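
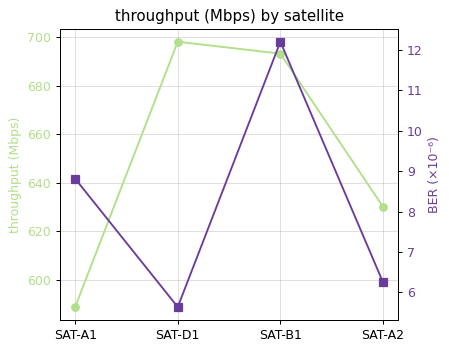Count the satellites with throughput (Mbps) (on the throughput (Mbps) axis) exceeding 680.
2

Above 680: SAT-D1, SAT-B1.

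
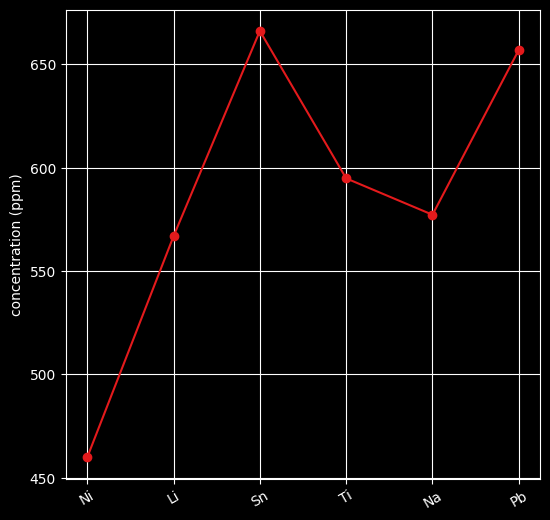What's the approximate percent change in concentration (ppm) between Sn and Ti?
Sn ≈ 660, Ti ≈ 600; (600 − 660) / 660 ≈ -9.1%.

≈ -9.1%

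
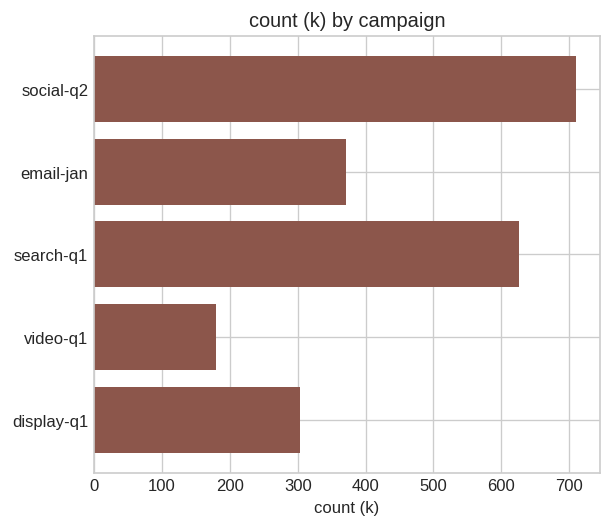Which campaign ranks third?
email-jan

Top 4: social-q2 ≈ 700, search-q1 ≈ 600, email-jan ≈ 400, display-q1 ≈ 300.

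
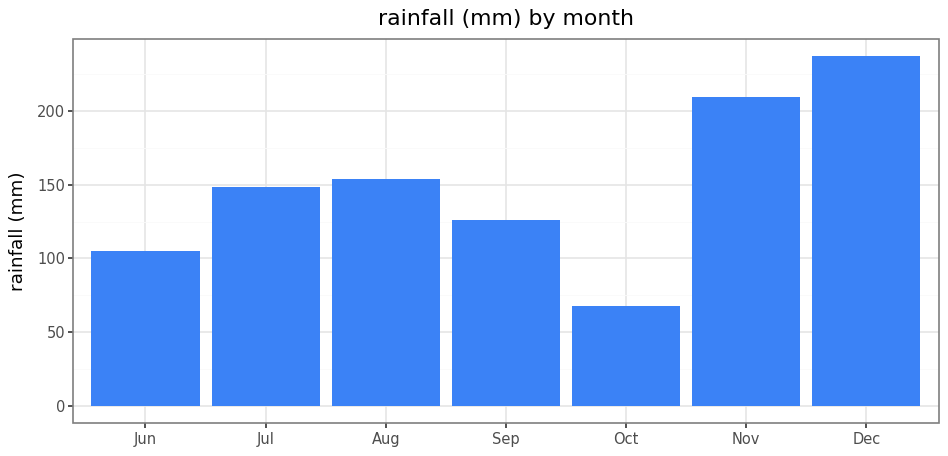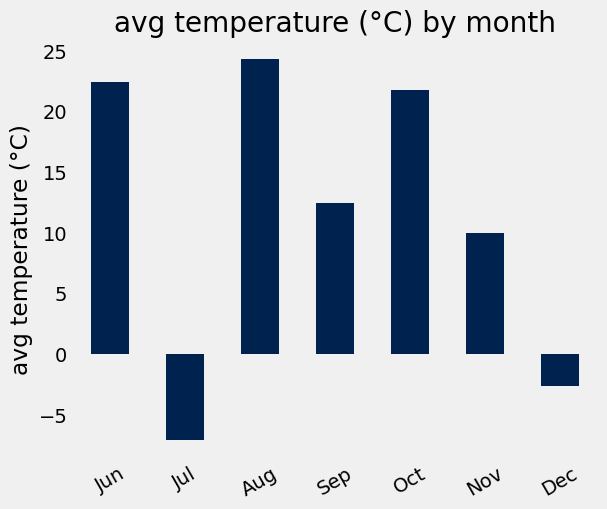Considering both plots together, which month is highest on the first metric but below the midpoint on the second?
Dec

Chart 2 median avg temperature (°C) ≈ 10; below-median months: Jul, Nov, Dec. Among those, Dec has the highest rainfall (mm) (≈ 225).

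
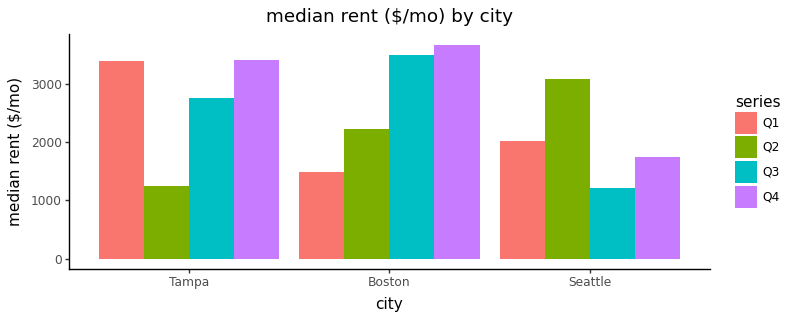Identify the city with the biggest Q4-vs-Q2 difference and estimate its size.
Tampa, ≈ 2500 $/mo

Tampa: Q4 ≈ 3500, Q2 ≈ 1000 → gap ≈ 2500. Next-largest (Boston) is only ≈ 1500.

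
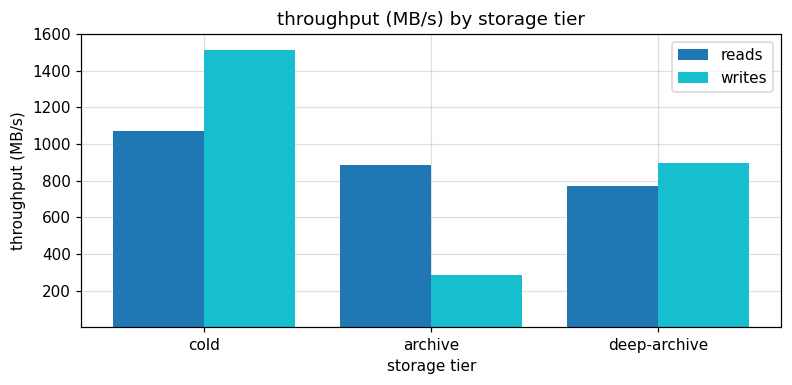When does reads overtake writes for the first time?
archive

cold: reads ≈ 1000 vs writes ≈ 1600 (not yet); archive: reads ≈ 800 vs writes ≈ 200 (first crossover).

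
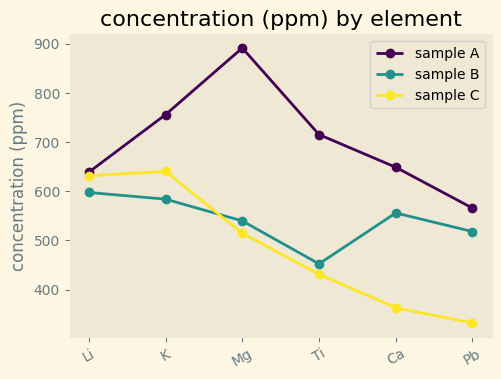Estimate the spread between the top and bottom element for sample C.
≈ 300

Max K ≈ 650, min Pb ≈ 350; range ≈ 300.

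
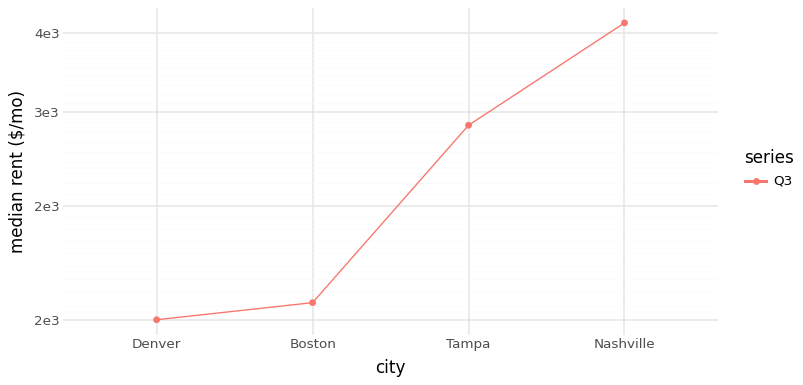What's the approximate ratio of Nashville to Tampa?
Nashville ≈ 3600, Tampa ≈ 3000; 3600/3000 ≈ 1.2.

≈ 1.2×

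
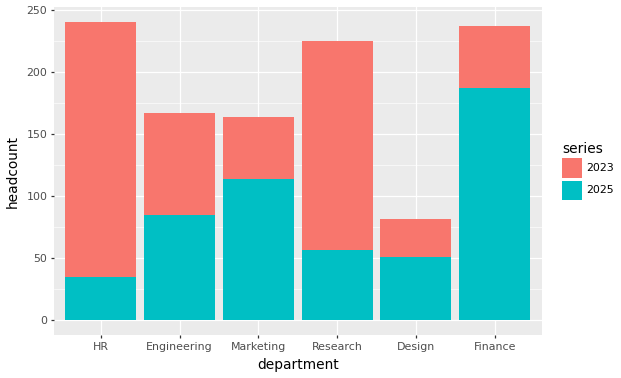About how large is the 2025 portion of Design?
≈ 60

2025 top ≈ 60, bottom ≈ 0; segment ≈ 60.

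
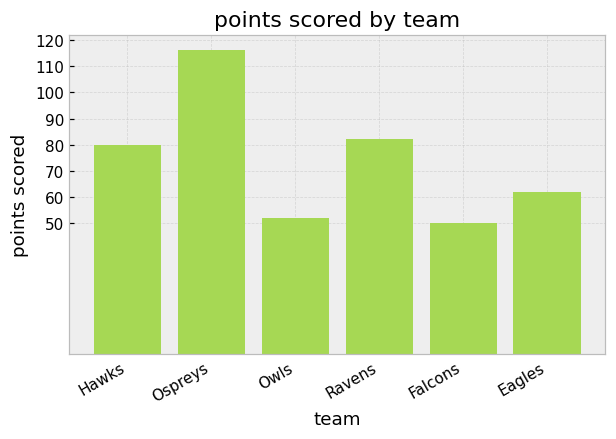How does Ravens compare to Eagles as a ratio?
Ravens ≈ 80, Eagles ≈ 60; 80/60 ≈ 1.33.

≈ 1.33×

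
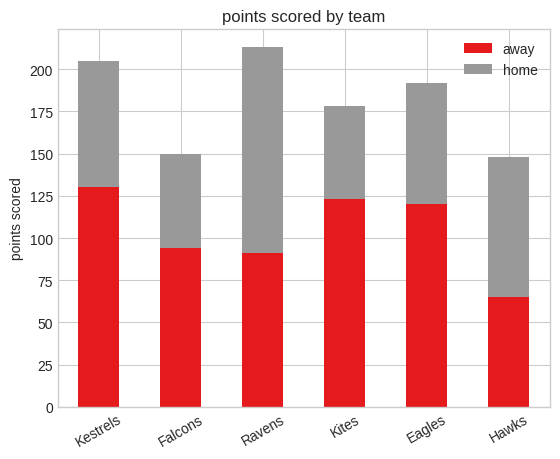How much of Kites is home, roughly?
home top ≈ 180, bottom ≈ 120; segment ≈ 60.

≈ 60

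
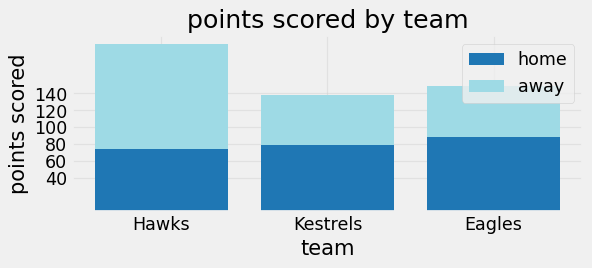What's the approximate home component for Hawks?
home top ≈ 80, bottom ≈ 0; segment ≈ 80.

≈ 80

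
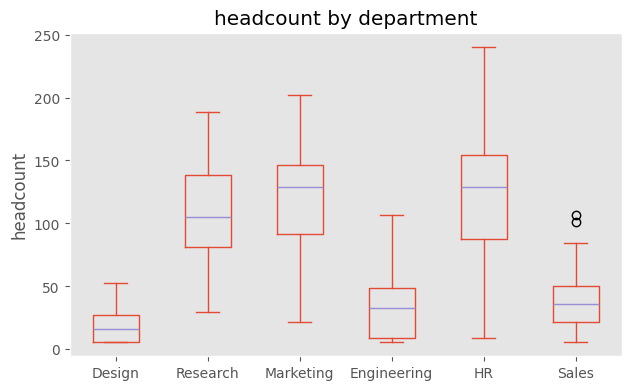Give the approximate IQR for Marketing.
≈ 60

Q3 ≈ 150, Q1 ≈ 90; IQR ≈ 60.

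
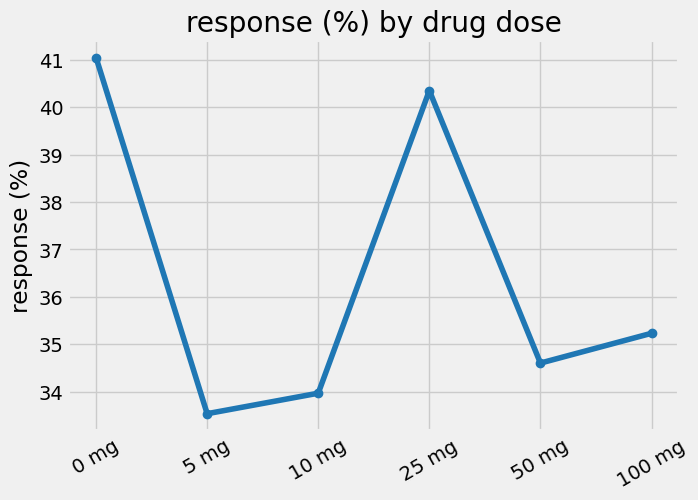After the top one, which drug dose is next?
Top 3: 0 mg ≈ 41, 25 mg ≈ 40, 100 mg ≈ 35.

25 mg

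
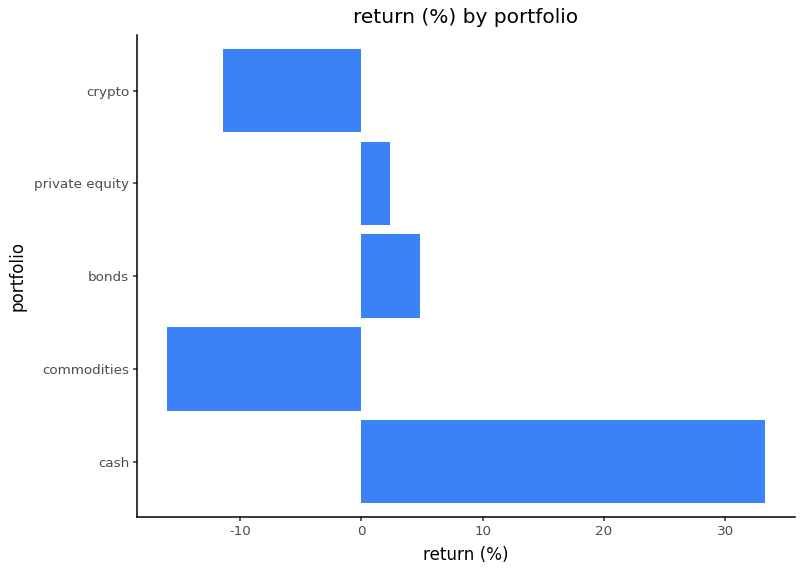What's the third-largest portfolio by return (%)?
Top 4: cash ≈ 35, bonds ≈ 5, private equity ≈ 0, crypto ≈ -10.

private equity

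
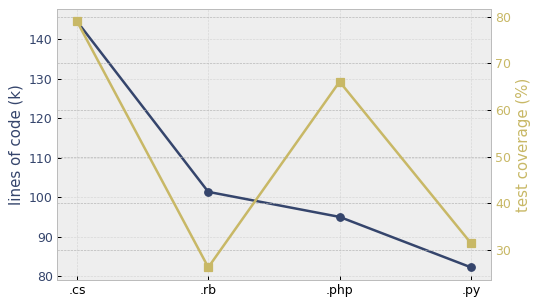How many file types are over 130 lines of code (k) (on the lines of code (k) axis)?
1

Above 130: .cs.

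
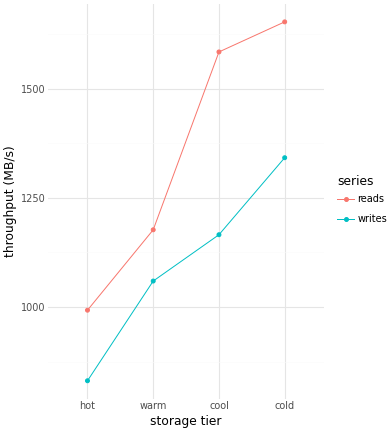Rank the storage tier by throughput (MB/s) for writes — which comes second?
Top 3 for writes: cold ≈ 1300, cool ≈ 1200, warm ≈ 1100.

cool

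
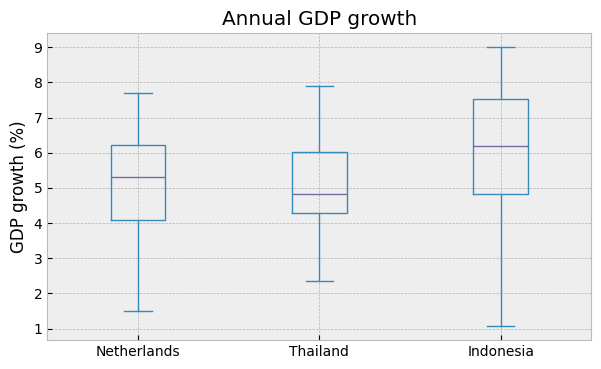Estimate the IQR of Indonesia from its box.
Q3 ≈ 7.6, Q1 ≈ 4.8; IQR ≈ 2.8.

≈ 2.8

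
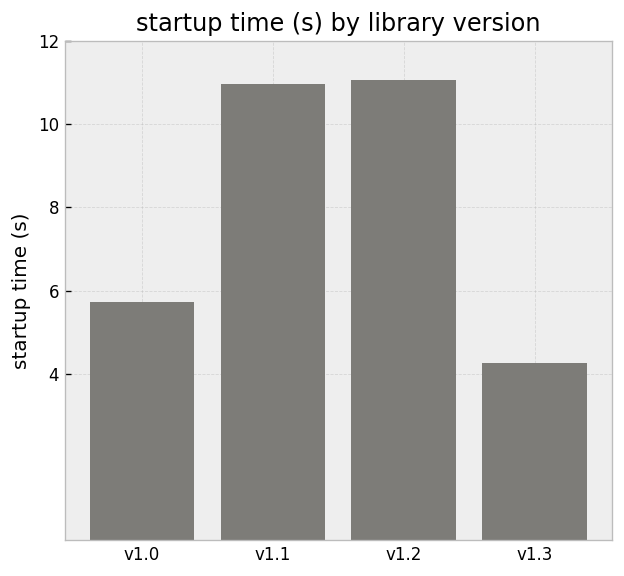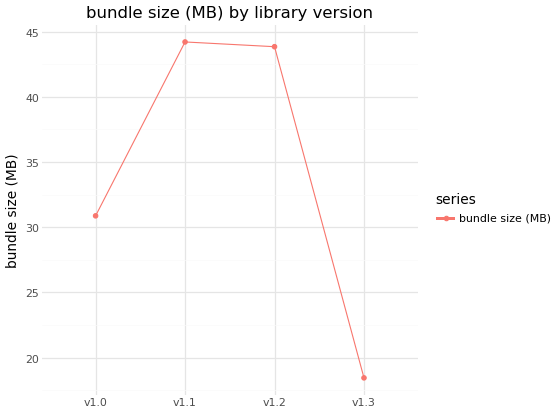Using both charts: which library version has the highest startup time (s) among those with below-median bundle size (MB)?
Chart 2 median bundle size (MB) ≈ 35; below-median library versions: v1.0, v1.3. Among those, v1.0 has the highest startup time (s) (≈ 6).

v1.0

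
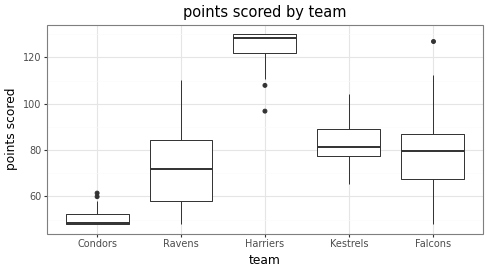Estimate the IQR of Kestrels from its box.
≈ 10

Q3 ≈ 90, Q1 ≈ 80; IQR ≈ 10.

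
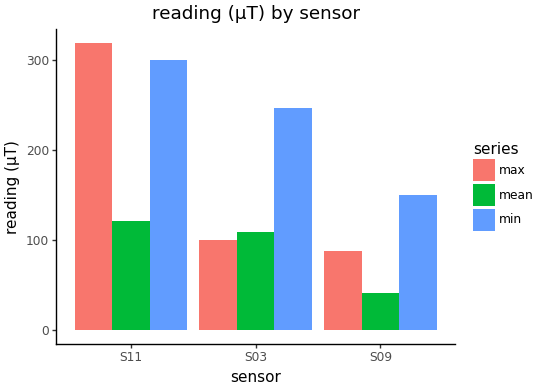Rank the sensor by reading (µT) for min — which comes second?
Top 3 for min: S11 ≈ 300, S03 ≈ 250, S09 ≈ 150.

S03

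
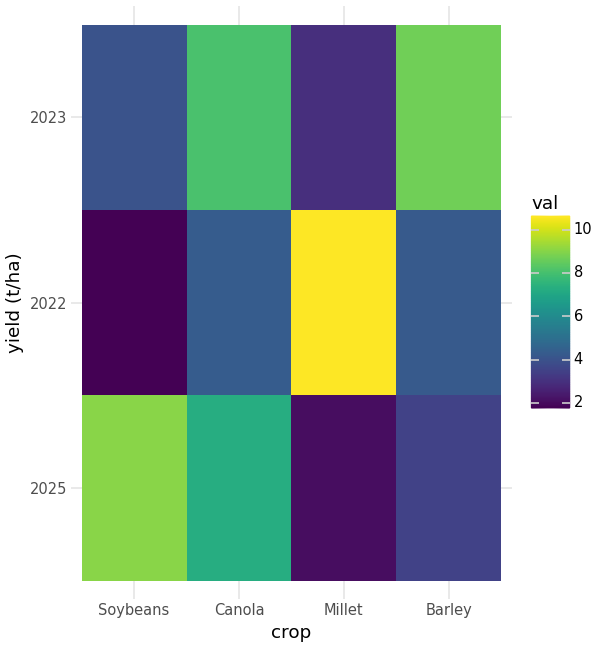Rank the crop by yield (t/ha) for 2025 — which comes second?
Canola

Top 3 for 2025: Soybeans ≈ 9, Canola ≈ 7, Barley ≈ 3.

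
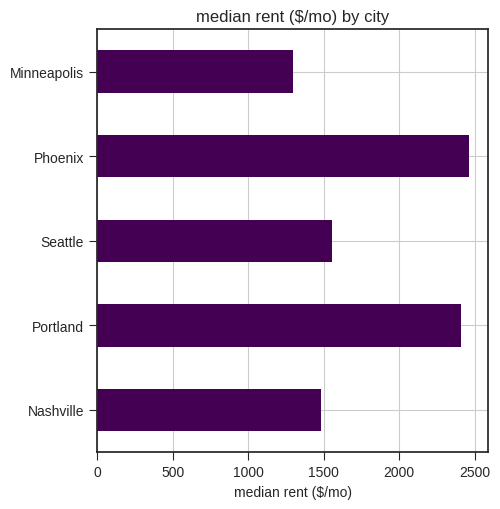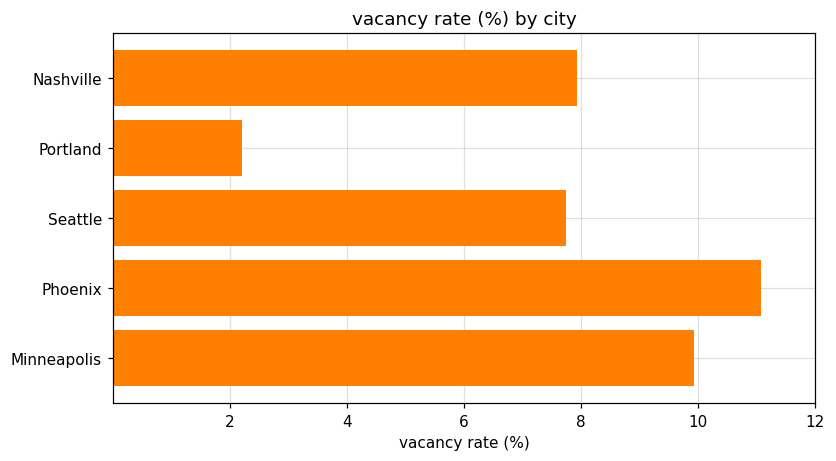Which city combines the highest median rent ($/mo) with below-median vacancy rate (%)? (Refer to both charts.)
Chart 2 median vacancy rate (%) ≈ 8; below-median cities: Portland, Seattle. Among those, Portland has the highest median rent ($/mo) (≈ 2500).

Portland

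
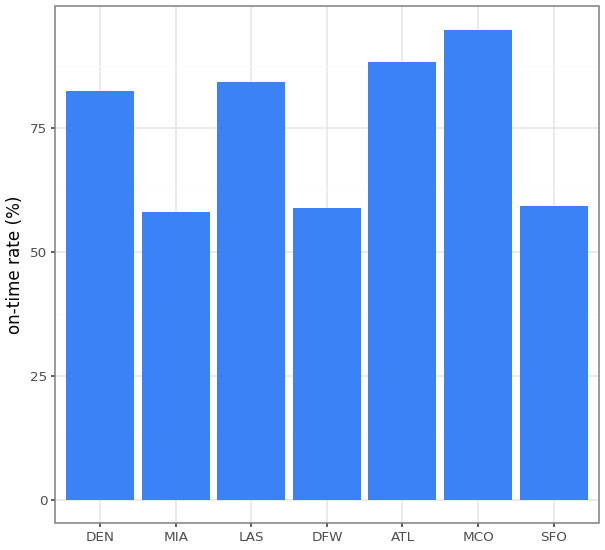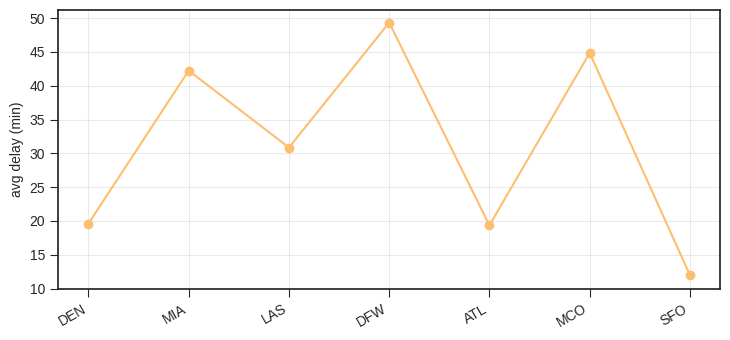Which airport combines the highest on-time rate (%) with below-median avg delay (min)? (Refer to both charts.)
ATL

Chart 2 median avg delay (min) ≈ 30; below-median airports: DEN, ATL, SFO. Among those, ATL has the highest on-time rate (%) (≈ 90).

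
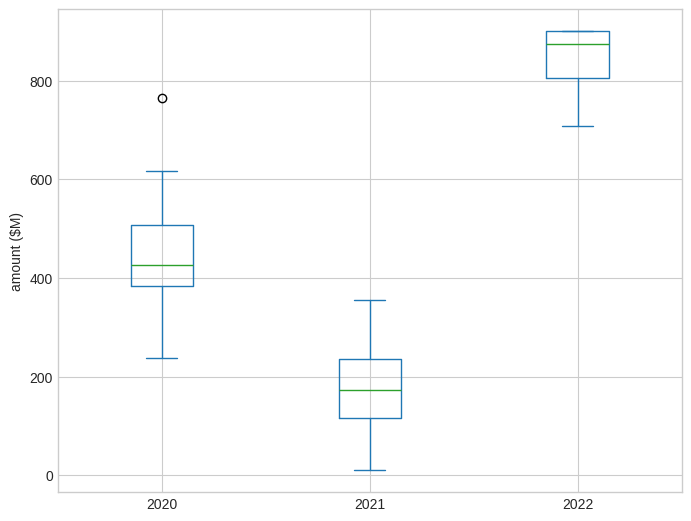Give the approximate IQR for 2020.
Q3 ≈ 500, Q1 ≈ 400; IQR ≈ 100.

≈ 100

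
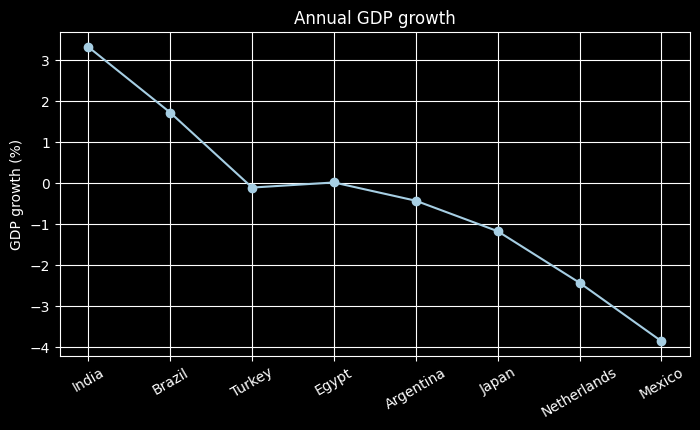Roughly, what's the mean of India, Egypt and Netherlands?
(3 + 0 + -2) / 3 ≈ 0.

≈ 0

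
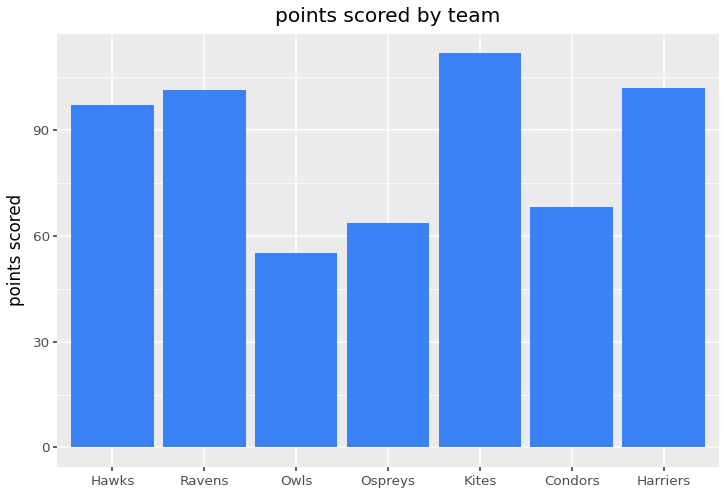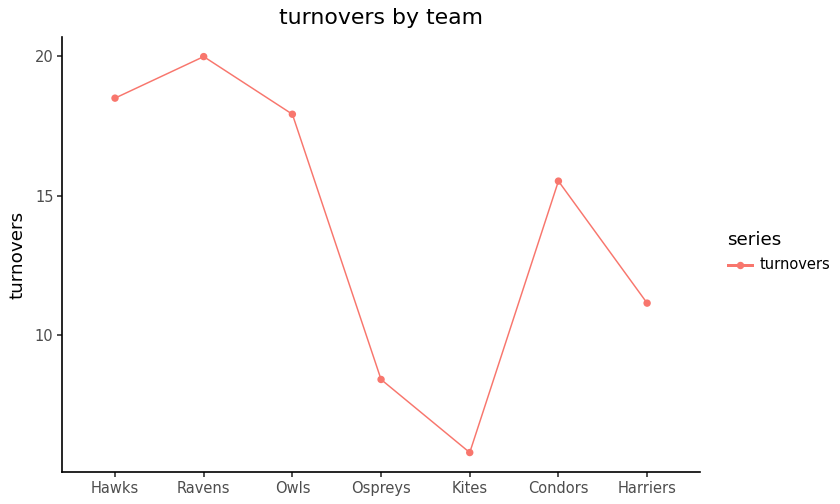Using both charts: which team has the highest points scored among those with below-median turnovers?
Kites

Chart 2 median turnovers ≈ 16; below-median teams: Ospreys, Kites, Harriers. Among those, Kites has the highest points scored (≈ 120).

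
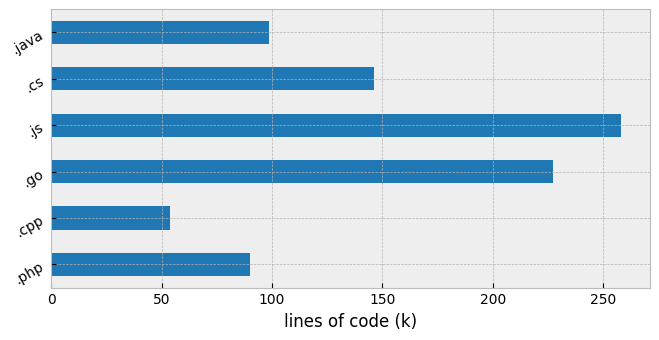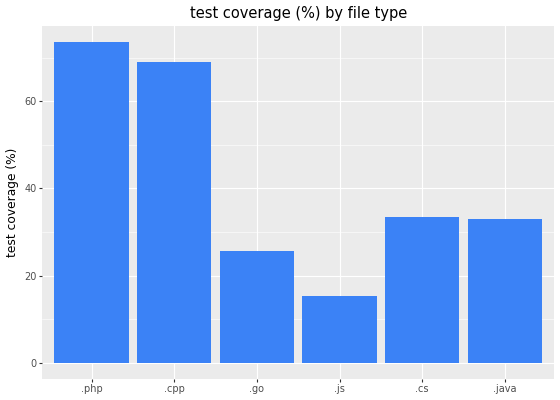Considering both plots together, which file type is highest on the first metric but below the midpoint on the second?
.js

Chart 2 median test coverage (%) ≈ 30; below-median file types: .go, .js, .java. Among those, .js has the highest lines of code (k) (≈ 250).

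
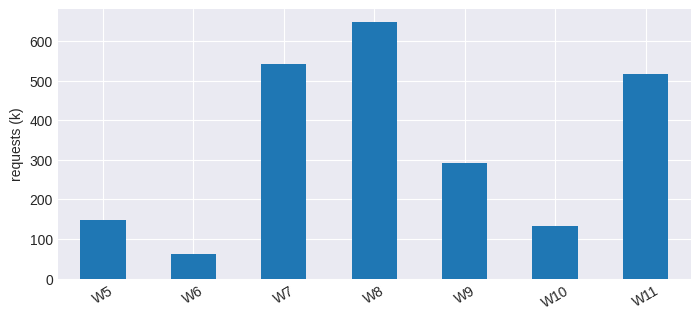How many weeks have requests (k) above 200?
4

Above 200: W7, W8, W9, W11.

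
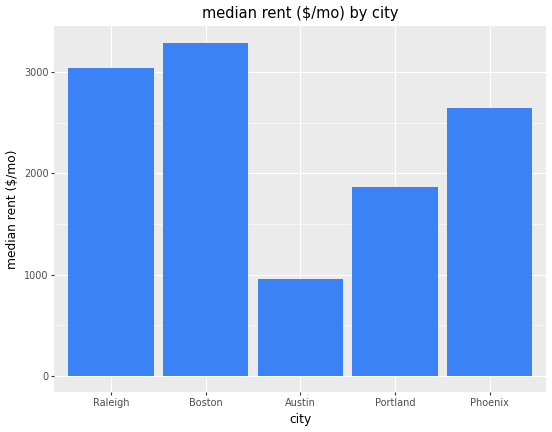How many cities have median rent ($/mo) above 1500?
4

Above 1500: Raleigh, Boston, Portland, Phoenix.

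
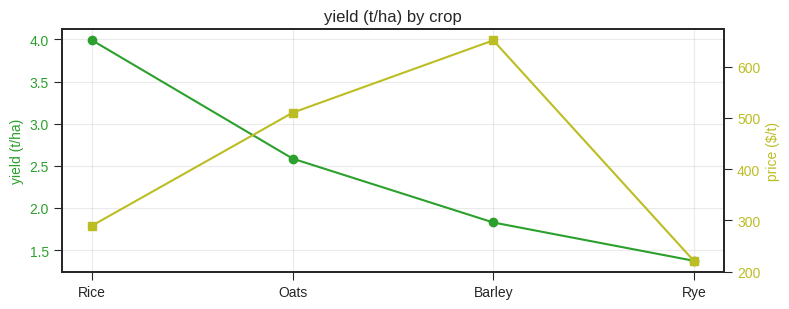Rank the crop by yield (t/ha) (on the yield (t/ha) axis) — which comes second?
Top 3 (on the yield (t/ha) axis): Rice ≈ 4.0, Oats ≈ 2.5, Barley ≈ 2.0.

Oats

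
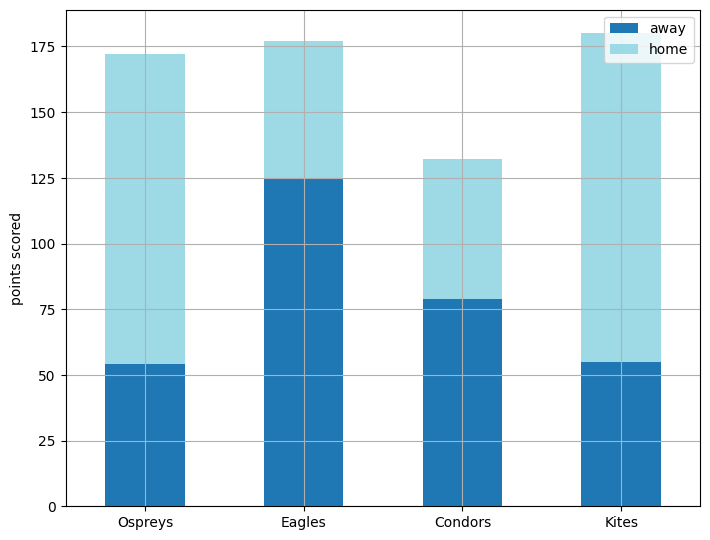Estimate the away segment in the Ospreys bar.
≈ 60

away top ≈ 60, bottom ≈ 0; segment ≈ 60.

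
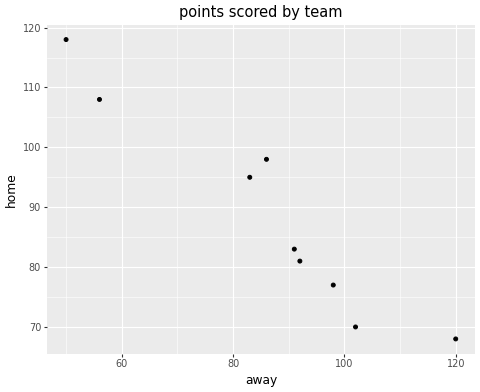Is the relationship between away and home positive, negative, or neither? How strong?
negative, strong

Points are negatively correlated; strong (|r| ≈ 1.0).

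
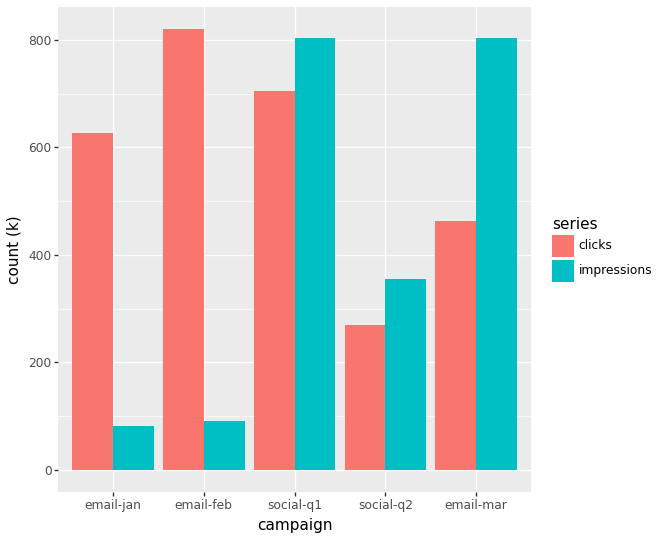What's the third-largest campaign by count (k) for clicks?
Top 4 for clicks: email-feb ≈ 800, social-q1 ≈ 700, email-jan ≈ 600, email-mar ≈ 500.

email-jan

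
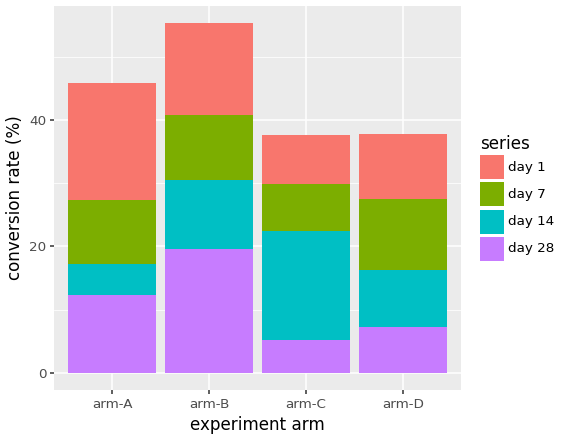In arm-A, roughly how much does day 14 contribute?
day 14 top ≈ 15, bottom ≈ 10; segment ≈ 5.

≈ 5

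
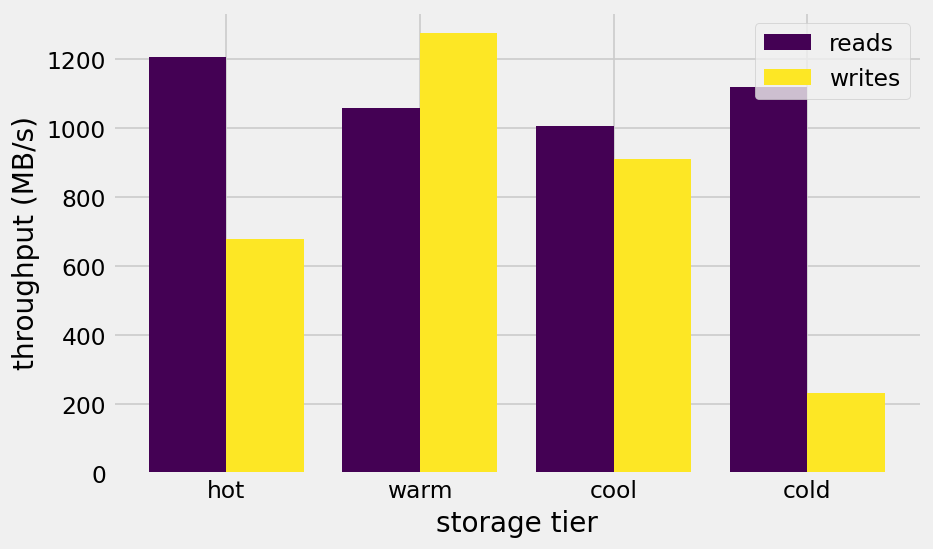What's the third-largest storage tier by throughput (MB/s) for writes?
Top 4 for writes: warm ≈ 1200, cool ≈ 1000, hot ≈ 600, cold ≈ 200.

hot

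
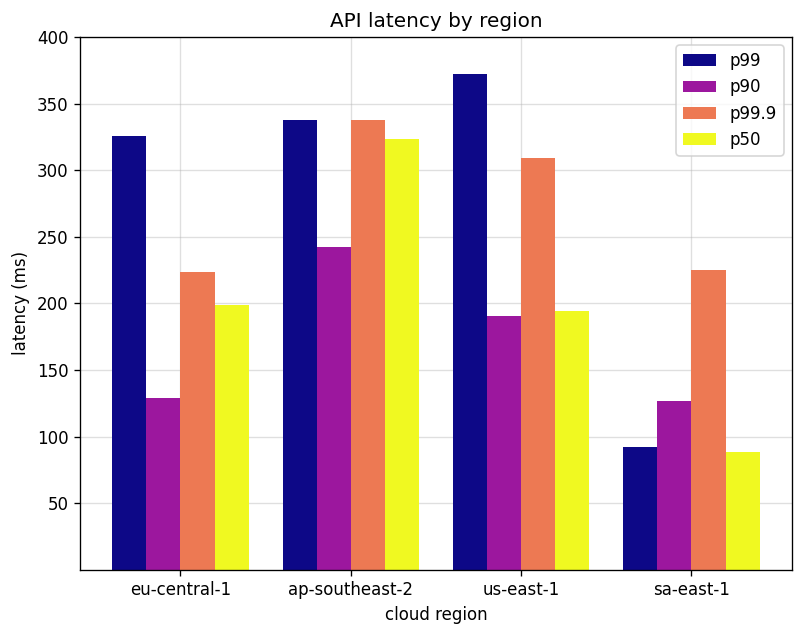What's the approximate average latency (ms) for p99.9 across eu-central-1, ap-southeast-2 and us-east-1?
≈ 283

(200 + 350 + 300) / 3 ≈ 283.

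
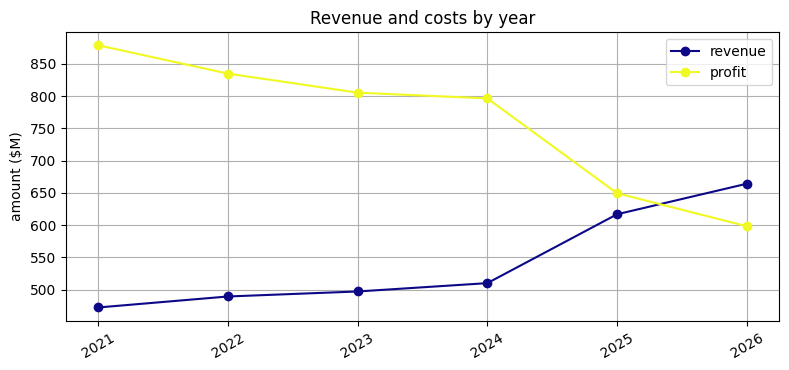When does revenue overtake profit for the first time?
2025: revenue ≈ 600 vs profit ≈ 650 (not yet); 2026: revenue ≈ 650 vs profit ≈ 600 (first crossover).

2026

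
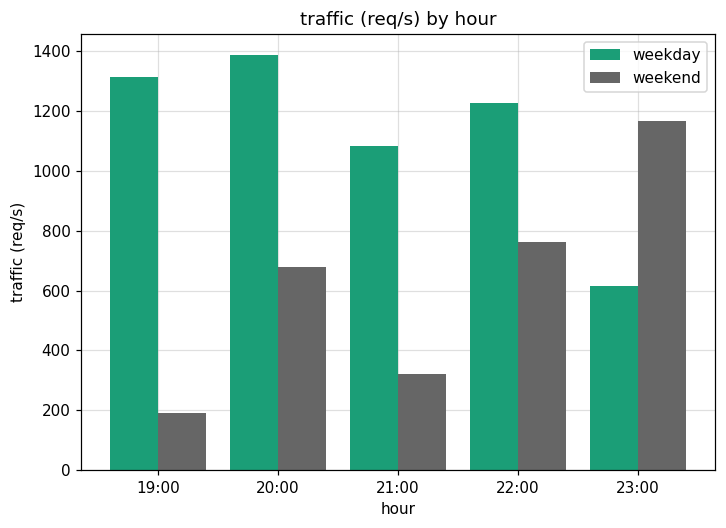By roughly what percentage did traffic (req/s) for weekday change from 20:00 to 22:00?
≈ -14.3%

20:00 ≈ 1400, 22:00 ≈ 1200; (1200 − 1400) / 1400 ≈ -14.3%.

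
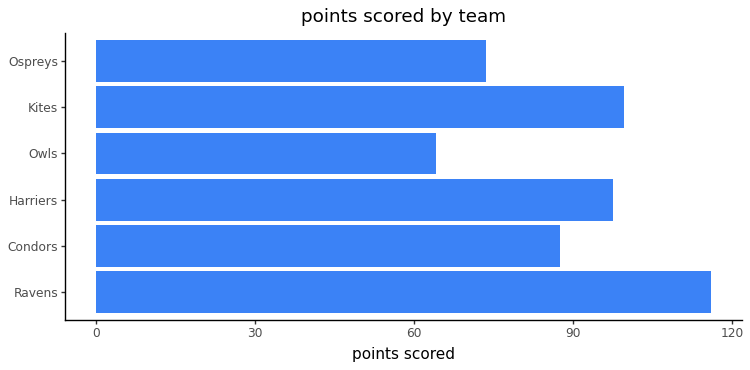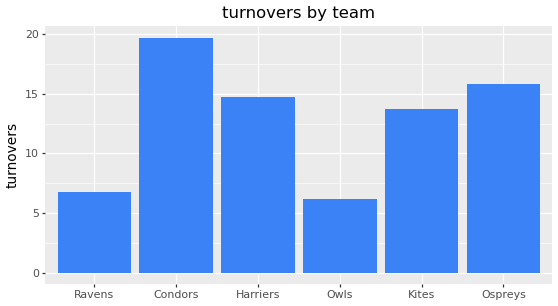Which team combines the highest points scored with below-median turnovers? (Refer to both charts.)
Ravens

Chart 2 median turnovers ≈ 14; below-median teams: Ravens, Owls, Kites. Among those, Ravens has the highest points scored (≈ 120).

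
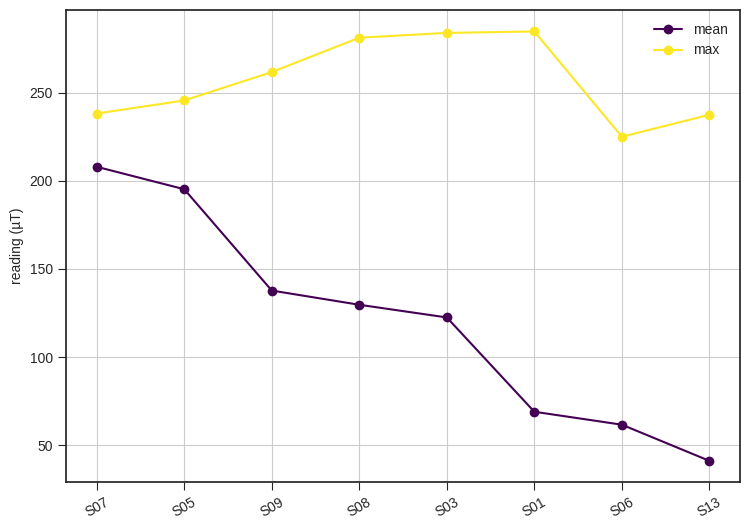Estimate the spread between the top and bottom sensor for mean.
Max S07 ≈ 200, min S13 ≈ 50; range ≈ 150.

≈ 150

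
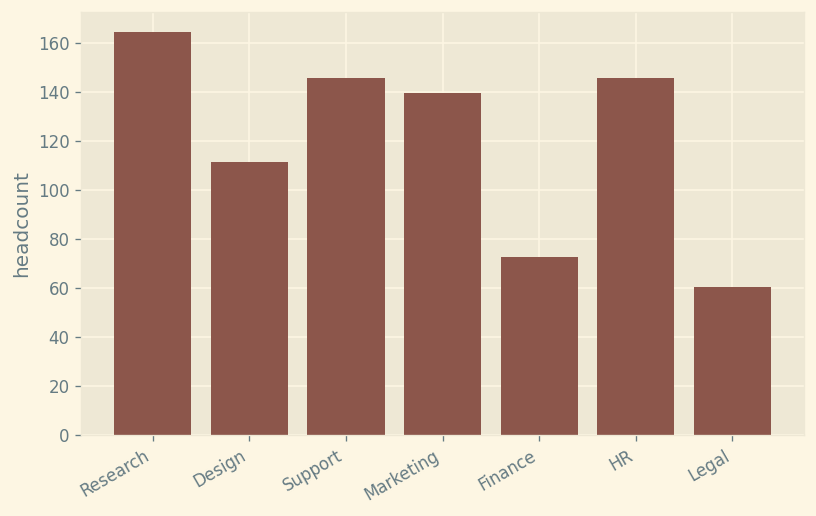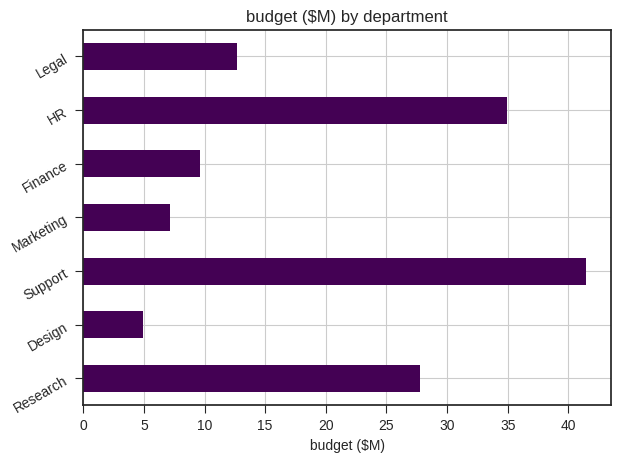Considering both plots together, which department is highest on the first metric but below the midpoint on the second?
Marketing

Chart 2 median budget ($M) ≈ 15; below-median departments: Design, Marketing, Finance. Among those, Marketing has the highest headcount (≈ 140).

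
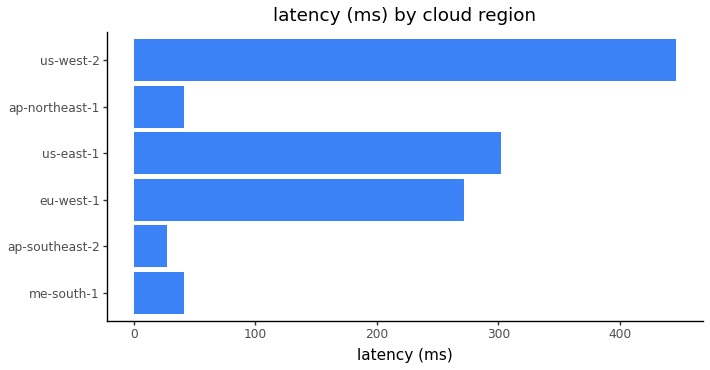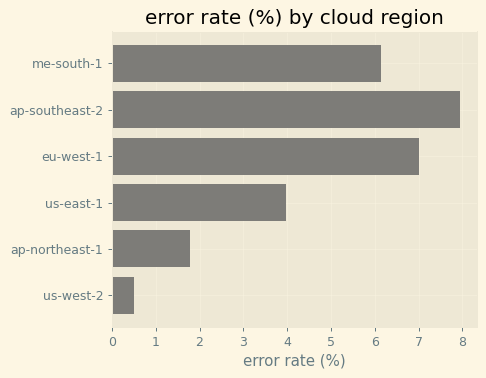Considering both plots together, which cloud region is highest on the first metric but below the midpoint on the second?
us-west-2

Chart 2 median error rate (%) ≈ 5; below-median cloud regions: us-east-1, ap-northeast-1, us-west-2. Among those, us-west-2 has the highest latency (ms) (≈ 450).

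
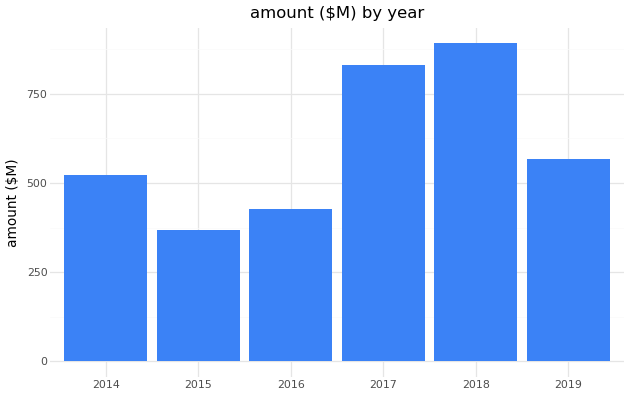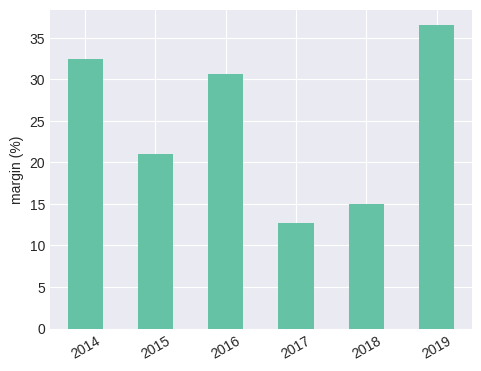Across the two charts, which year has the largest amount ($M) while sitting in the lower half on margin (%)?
2018

Chart 2 median margin (%) ≈ 25; below-median years: 2015, 2017, 2018. Among those, 2018 has the highest amount ($M) (≈ 900).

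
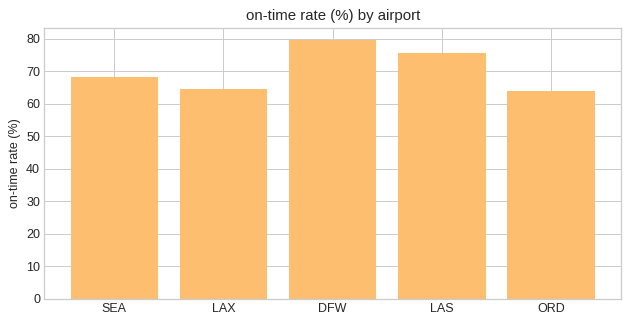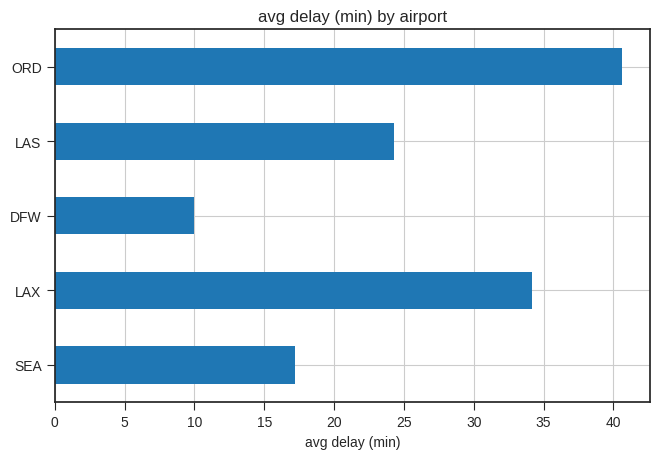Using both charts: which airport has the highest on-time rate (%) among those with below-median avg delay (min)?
Chart 2 median avg delay (min) ≈ 25; below-median airports: SEA, DFW. Among those, DFW has the highest on-time rate (%) (≈ 80).

DFW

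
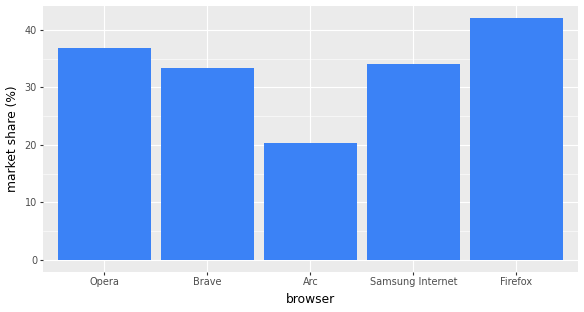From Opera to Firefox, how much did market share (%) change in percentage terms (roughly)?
Opera ≈ 35, Firefox ≈ 40; (40 − 35) / 35 ≈ +14.3%.

≈ +14.3%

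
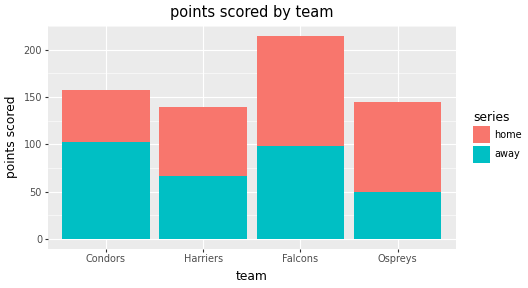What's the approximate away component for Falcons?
away top ≈ 100, bottom ≈ 0; segment ≈ 100.

≈ 100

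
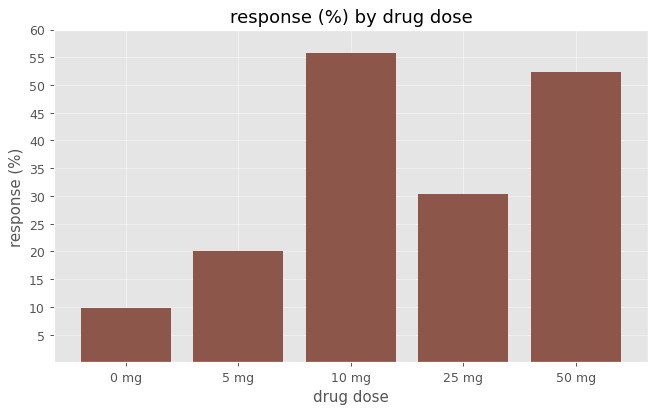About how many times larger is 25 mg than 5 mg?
25 mg ≈ 30, 5 mg ≈ 20; 30/20 ≈ 1.5.

≈ 1.5×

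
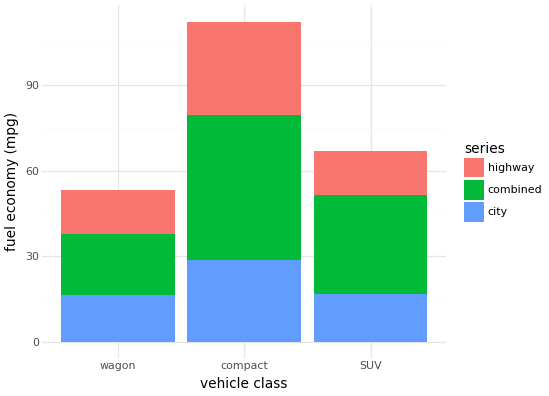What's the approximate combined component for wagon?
≈ 20

combined top ≈ 40, bottom ≈ 20; segment ≈ 20.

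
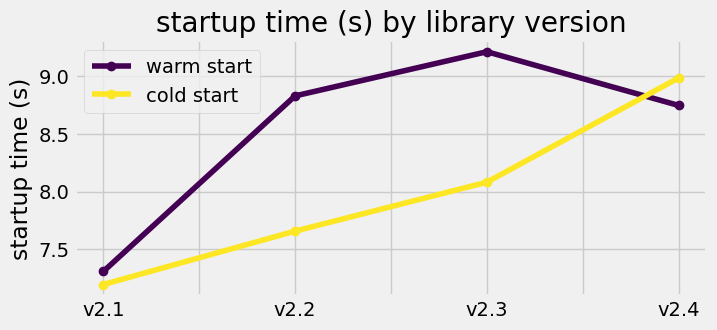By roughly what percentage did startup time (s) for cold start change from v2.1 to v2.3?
≈ +11.1%

v2.1 ≈ 7.2, v2.3 ≈ 8.0; (8.0 − 7.2) / 7.2 ≈ +11.1%.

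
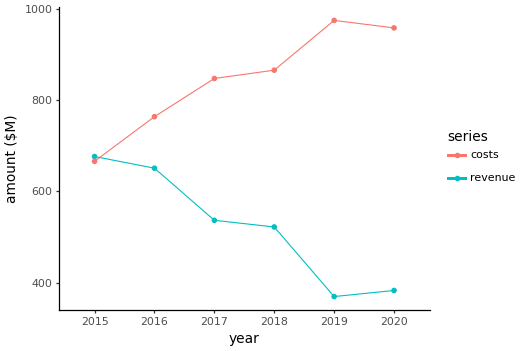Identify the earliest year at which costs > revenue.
2015: costs ≈ 700 vs revenue ≈ 700 (not yet); 2016: costs ≈ 800 vs revenue ≈ 700 (first crossover).

2016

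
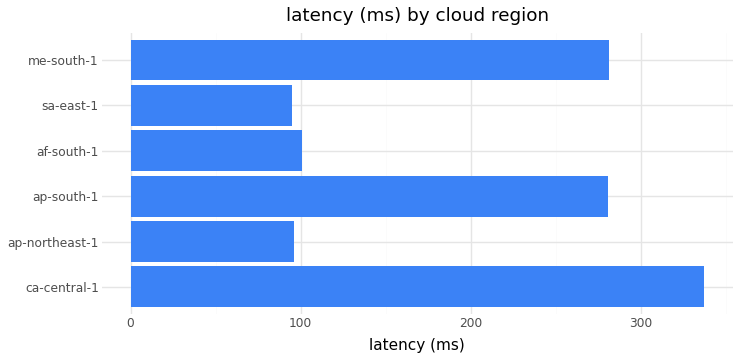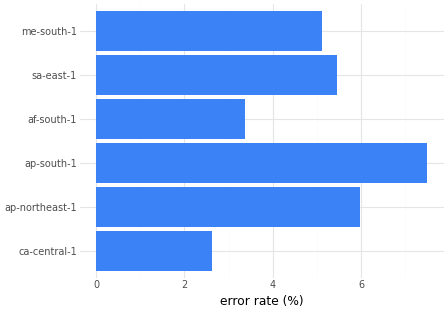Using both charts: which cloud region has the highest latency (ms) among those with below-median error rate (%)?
Chart 2 median error rate (%) ≈ 5; below-median cloud regions: ca-central-1, af-south-1, me-south-1. Among those, ca-central-1 has the highest latency (ms) (≈ 350).

ca-central-1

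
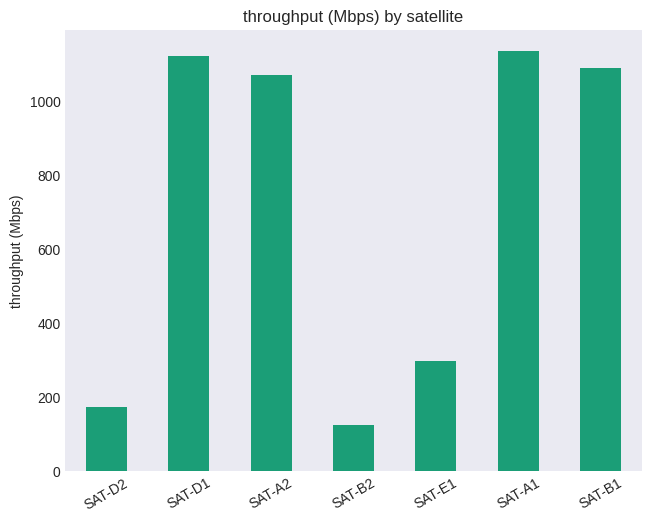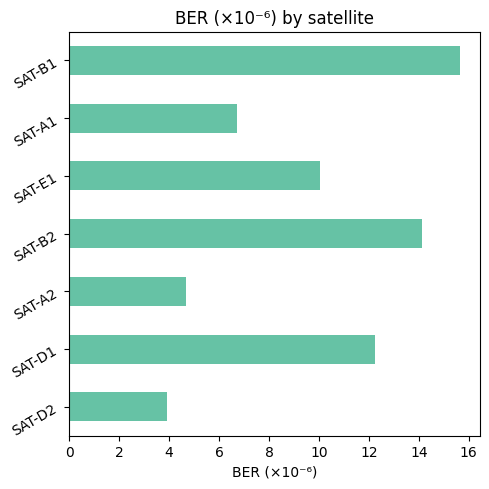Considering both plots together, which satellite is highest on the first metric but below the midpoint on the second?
SAT-A1

Chart 2 median BER (×10⁻⁶) ≈ 10; below-median satellites: SAT-D2, SAT-A2, SAT-A1. Among those, SAT-A1 has the highest throughput (Mbps) (≈ 1200).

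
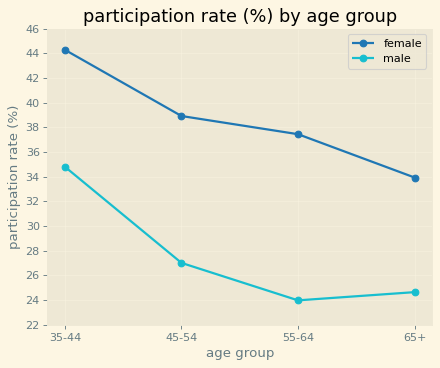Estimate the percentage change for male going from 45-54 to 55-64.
45-54 ≈ 28, 55-64 ≈ 24; (24 − 28) / 28 ≈ -14.3%.

≈ -14.3%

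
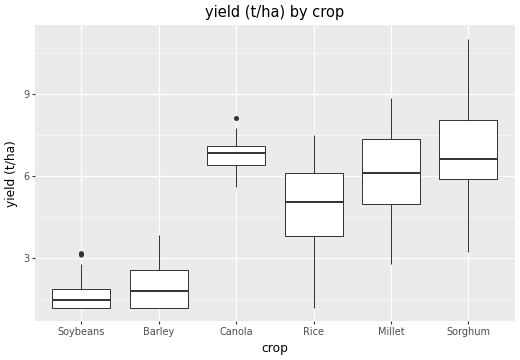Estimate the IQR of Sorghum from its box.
Q3 ≈ 8.0, Q1 ≈ 6.0; IQR ≈ 2.0.

≈ 2.0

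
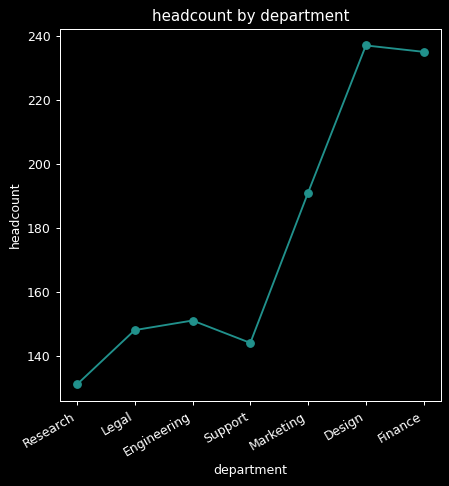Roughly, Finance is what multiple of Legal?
Finance ≈ 240, Legal ≈ 150; 240/150 ≈ 1.6.

≈ 1.6×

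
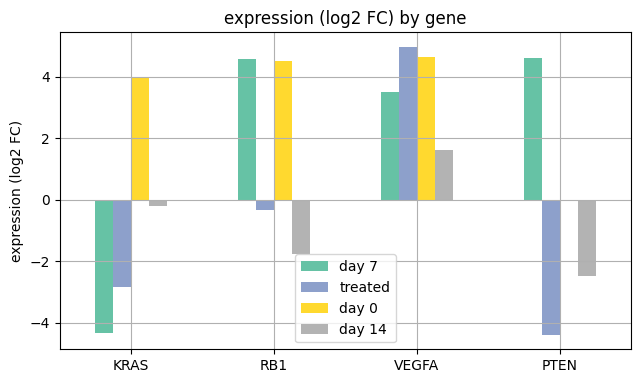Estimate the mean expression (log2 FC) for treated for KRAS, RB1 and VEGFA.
≈ 1

(-3 + 0 + 5) / 3 ≈ 1.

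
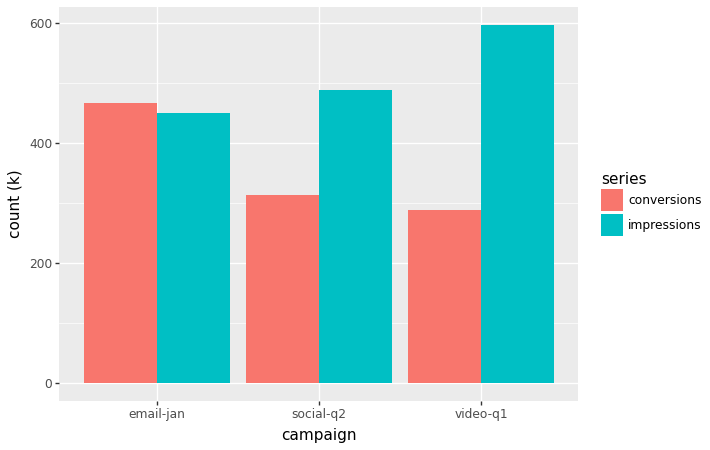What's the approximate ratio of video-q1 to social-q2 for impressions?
video-q1 ≈ 600, social-q2 ≈ 500; 600/500 ≈ 1.2.

≈ 1.2×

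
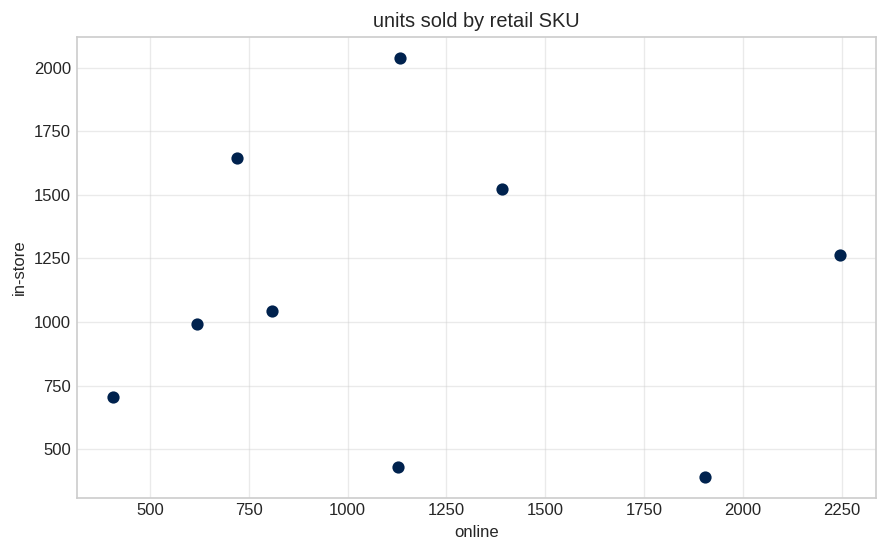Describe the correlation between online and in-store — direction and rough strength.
no clear correlation

Points are roughly uncorrelated; weak (|r| ≈ 0.0).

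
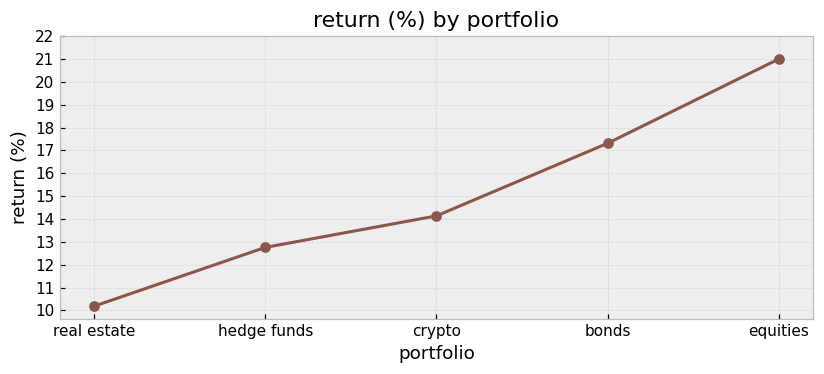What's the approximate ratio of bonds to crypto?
≈ 1.21×

bonds ≈ 17, crypto ≈ 14; 17/14 ≈ 1.21.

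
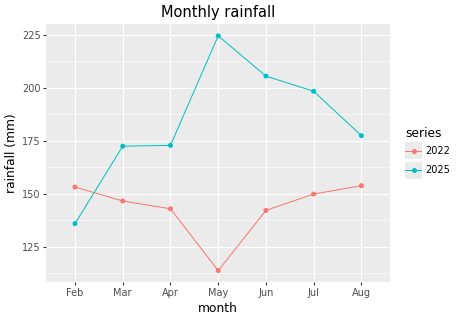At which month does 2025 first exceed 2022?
Mar

Feb: 2025 ≈ 140 vs 2022 ≈ 150 (not yet); Mar: 2025 ≈ 170 vs 2022 ≈ 150 (first crossover).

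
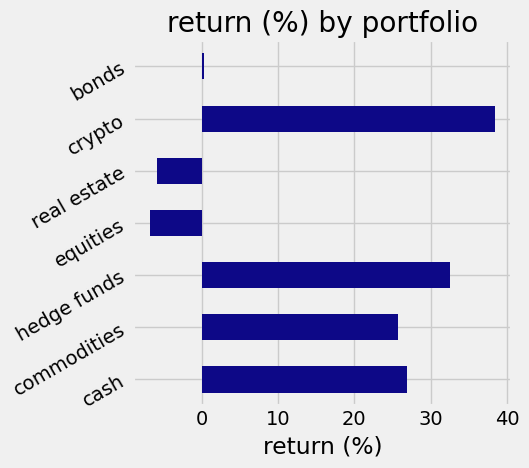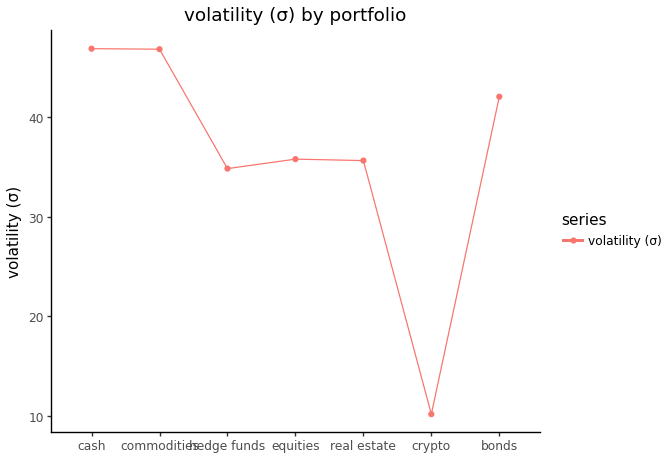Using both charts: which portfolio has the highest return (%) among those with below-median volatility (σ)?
Chart 2 median volatility (σ) ≈ 35; below-median portfolios: hedge funds, real estate, crypto. Among those, crypto has the highest return (%) (≈ 40).

crypto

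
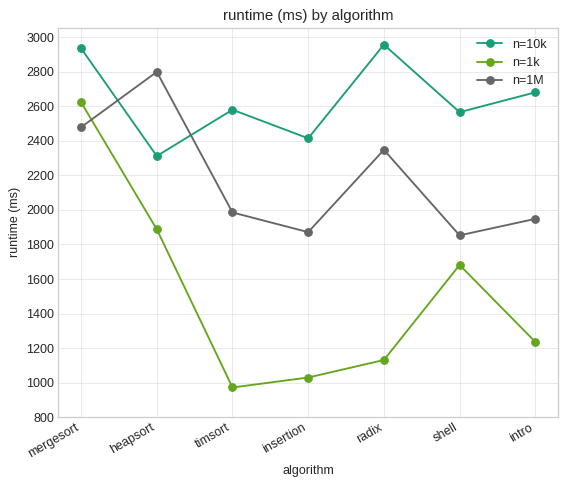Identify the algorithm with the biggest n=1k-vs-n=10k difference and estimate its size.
radix: n=1k ≈ 1200, n=10k ≈ 3000 → gap ≈ 1800. Next-largest (timsort) is only ≈ 1600.

radix, ≈ 1800 ms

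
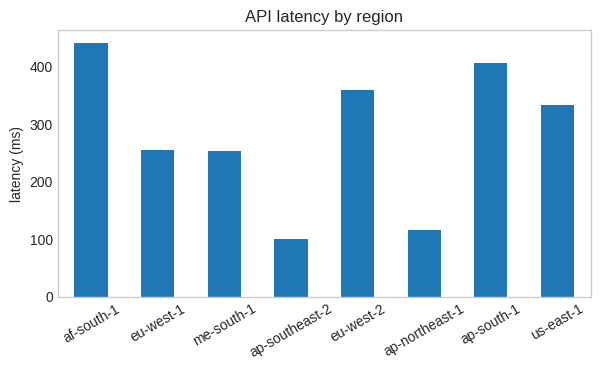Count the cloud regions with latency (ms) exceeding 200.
Above 200: af-south-1, eu-west-1, me-south-1, eu-west-2, ap-south-1, us-east-1.

6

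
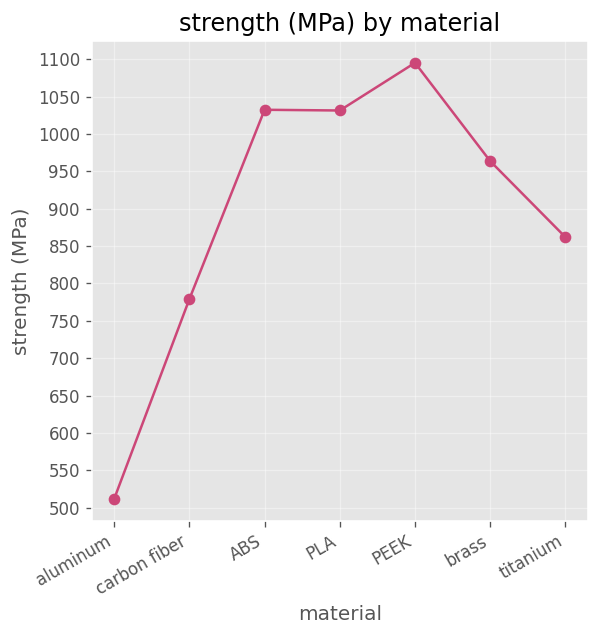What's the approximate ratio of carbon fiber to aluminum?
≈ 1.6×

carbon fiber ≈ 800, aluminum ≈ 500; 800/500 ≈ 1.6.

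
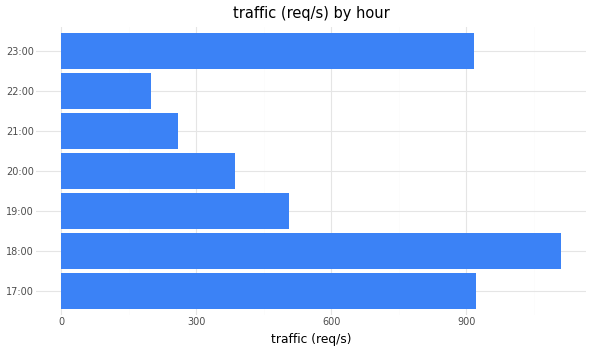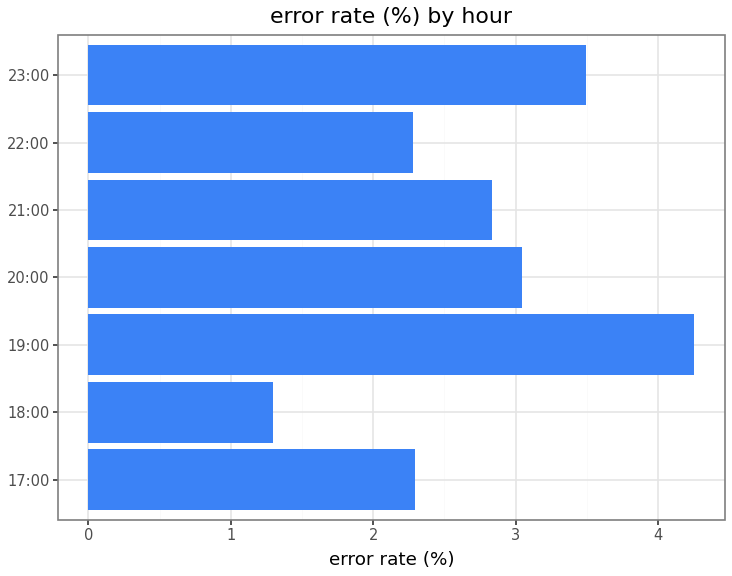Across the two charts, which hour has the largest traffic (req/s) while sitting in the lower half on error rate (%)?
Chart 2 median error rate (%) ≈ 3; below-median hours: 17:00, 18:00, 22:00. Among those, 18:00 has the highest traffic (req/s) (≈ 1200).

18:00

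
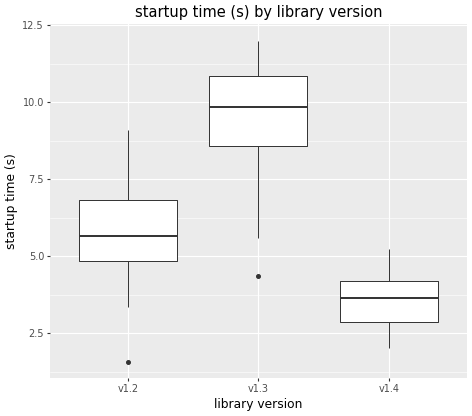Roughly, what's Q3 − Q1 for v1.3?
≈ 2

Q3 ≈ 11, Q1 ≈ 9; IQR ≈ 2.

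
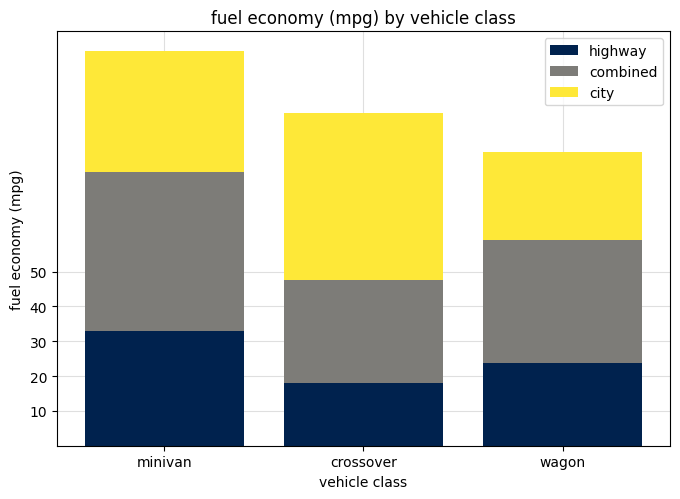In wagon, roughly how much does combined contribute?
combined top ≈ 60, bottom ≈ 20; segment ≈ 40.

≈ 40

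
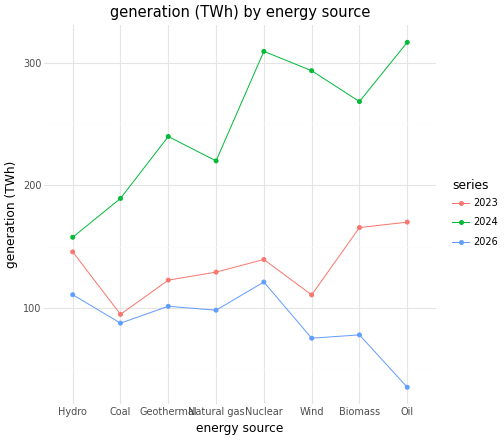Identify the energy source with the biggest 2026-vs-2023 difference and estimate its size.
Oil, ≈ 150 TWh

Oil: 2026 ≈ 25, 2023 ≈ 175 → gap ≈ 150. Next-largest (Biomass) is only ≈ 100.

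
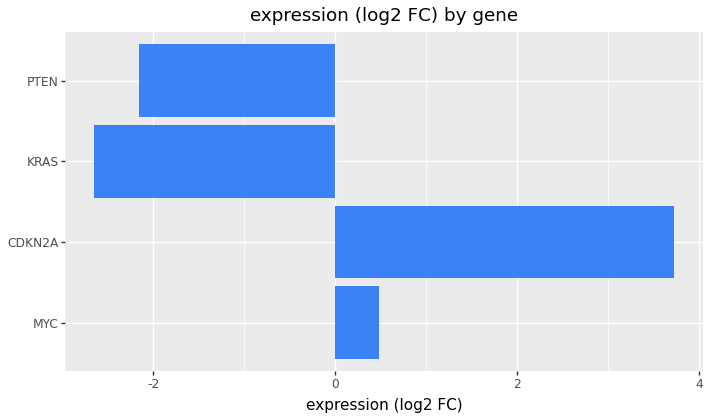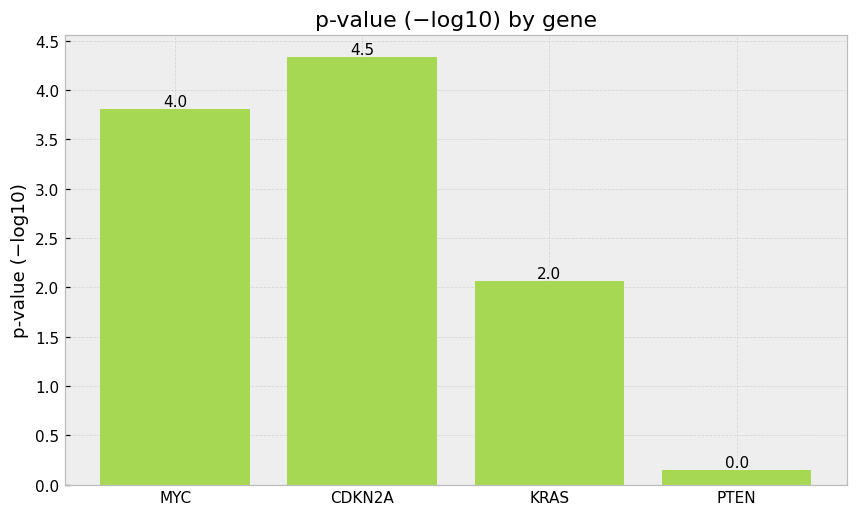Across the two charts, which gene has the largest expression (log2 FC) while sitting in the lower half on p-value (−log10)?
Chart 2 median p-value (−log10) ≈ 3; below-median genes: KRAS, PTEN. Among those, PTEN has the highest expression (log2 FC) (≈ -2).

PTEN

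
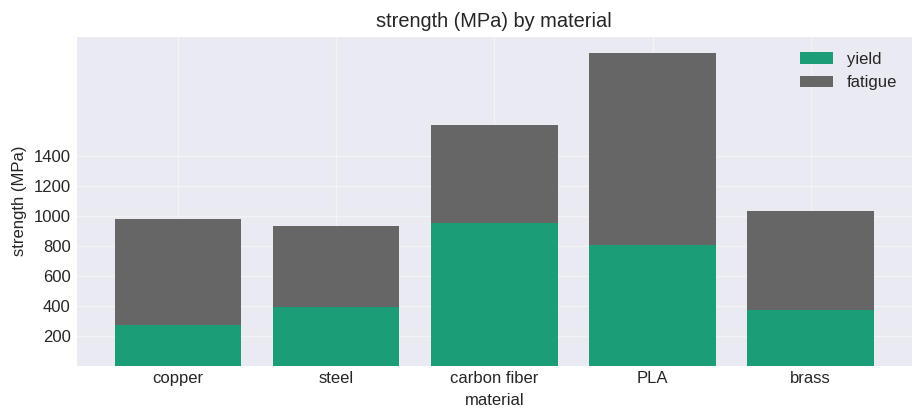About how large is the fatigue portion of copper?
fatigue top ≈ 1000, bottom ≈ 200; segment ≈ 800.

≈ 800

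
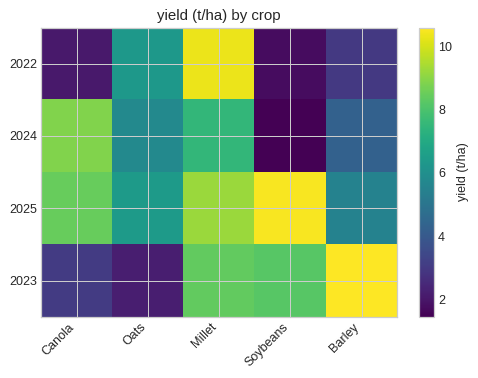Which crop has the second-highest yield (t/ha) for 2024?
Millet

Top 3 for 2024: Canola ≈ 9, Millet ≈ 8, Oats ≈ 6.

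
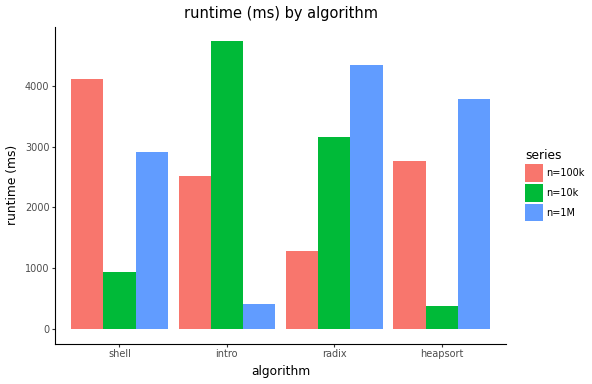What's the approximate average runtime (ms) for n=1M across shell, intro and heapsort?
(3000 + 500 + 4000) / 3 ≈ 2500.

≈ 2500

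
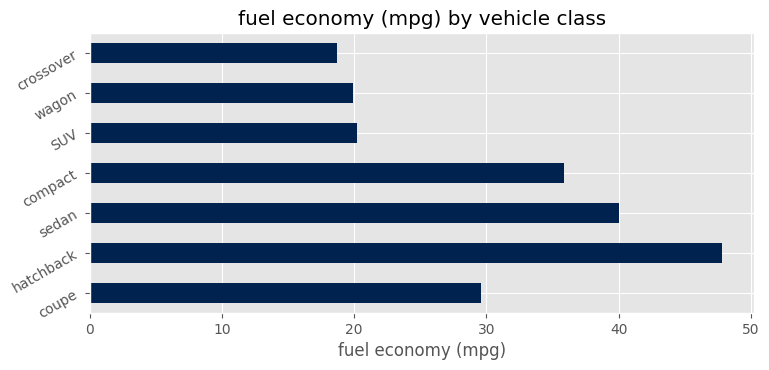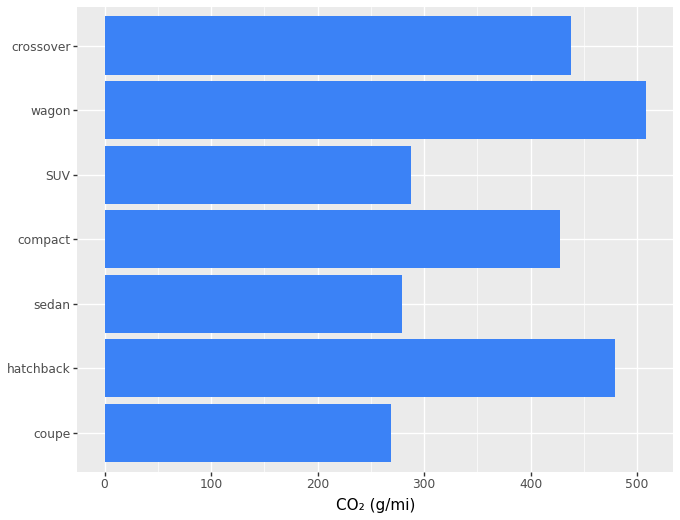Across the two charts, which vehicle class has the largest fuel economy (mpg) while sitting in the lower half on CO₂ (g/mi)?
Chart 2 median CO₂ (g/mi) ≈ 450; below-median vehicle classes: coupe, sedan, SUV. Among those, sedan has the highest fuel economy (mpg) (≈ 40).

sedan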